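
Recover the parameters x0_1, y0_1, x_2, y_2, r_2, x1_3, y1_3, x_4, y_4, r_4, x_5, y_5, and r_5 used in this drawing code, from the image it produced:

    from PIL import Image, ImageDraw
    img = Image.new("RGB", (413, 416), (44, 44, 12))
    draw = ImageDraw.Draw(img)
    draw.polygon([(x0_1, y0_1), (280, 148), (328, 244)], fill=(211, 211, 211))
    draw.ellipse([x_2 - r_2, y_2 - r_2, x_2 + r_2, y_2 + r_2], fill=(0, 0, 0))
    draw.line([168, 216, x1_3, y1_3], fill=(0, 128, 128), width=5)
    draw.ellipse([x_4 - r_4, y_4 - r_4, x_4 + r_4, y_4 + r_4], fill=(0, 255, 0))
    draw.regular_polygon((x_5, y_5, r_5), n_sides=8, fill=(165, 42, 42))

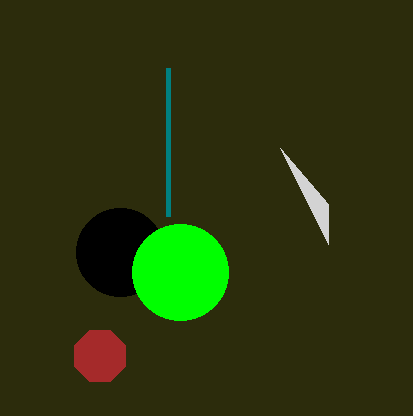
x0_1 = 328
y0_1 = 204
x_2 = 120
y_2 = 252
r_2 = 44
x1_3 = 168
y1_3 = 68
x_4 = 180
y_4 = 272
r_4 = 48
x_5 = 100
y_5 = 356
r_5 = 28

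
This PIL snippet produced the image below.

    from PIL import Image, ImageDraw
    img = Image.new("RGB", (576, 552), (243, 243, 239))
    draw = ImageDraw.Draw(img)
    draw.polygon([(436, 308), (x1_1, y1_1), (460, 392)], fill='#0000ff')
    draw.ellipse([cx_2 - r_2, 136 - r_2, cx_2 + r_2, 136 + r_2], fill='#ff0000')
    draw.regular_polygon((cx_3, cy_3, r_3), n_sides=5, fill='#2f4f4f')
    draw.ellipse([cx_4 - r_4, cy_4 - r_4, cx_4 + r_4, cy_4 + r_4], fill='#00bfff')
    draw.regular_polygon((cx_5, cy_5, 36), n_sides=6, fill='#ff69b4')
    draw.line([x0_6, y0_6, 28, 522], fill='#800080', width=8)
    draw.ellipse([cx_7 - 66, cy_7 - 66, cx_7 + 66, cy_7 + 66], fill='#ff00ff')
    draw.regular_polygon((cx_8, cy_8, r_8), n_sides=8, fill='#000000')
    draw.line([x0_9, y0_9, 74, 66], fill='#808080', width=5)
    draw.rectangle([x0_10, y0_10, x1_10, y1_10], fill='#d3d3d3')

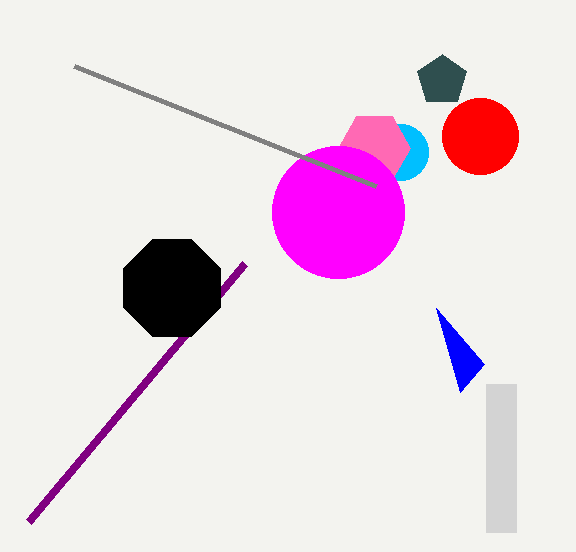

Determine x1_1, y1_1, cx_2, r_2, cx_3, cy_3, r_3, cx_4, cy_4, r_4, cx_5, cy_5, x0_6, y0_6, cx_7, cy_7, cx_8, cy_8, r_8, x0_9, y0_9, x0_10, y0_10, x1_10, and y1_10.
x1_1 = 484; y1_1 = 364; cx_2 = 480; r_2 = 38; cx_3 = 442; cy_3 = 80; r_3 = 26; cx_4 = 400; cy_4 = 152; r_4 = 28; cx_5 = 374; cy_5 = 148; x0_6 = 244; y0_6 = 264; cx_7 = 338; cy_7 = 212; cx_8 = 172; cy_8 = 288; r_8 = 52; x0_9 = 376; y0_9 = 186; x0_10 = 486; y0_10 = 384; x1_10 = 516; y1_10 = 532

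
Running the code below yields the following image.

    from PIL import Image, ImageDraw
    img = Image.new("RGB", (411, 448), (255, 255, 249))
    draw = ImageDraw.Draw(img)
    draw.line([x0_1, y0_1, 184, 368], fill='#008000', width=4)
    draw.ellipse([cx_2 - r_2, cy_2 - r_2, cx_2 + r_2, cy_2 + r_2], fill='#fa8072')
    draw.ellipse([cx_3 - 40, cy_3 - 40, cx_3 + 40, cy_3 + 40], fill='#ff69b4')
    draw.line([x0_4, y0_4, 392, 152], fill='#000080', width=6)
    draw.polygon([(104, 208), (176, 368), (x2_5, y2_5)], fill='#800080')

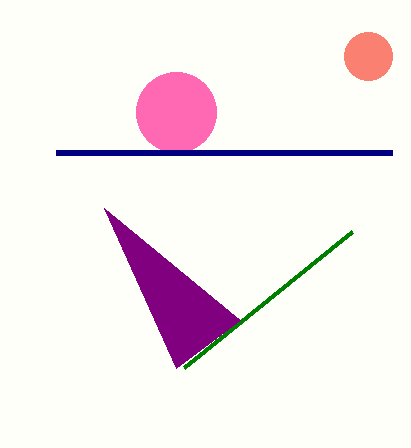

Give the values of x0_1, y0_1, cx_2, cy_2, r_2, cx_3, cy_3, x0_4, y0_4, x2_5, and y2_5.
x0_1 = 352, y0_1 = 232, cx_2 = 368, cy_2 = 56, r_2 = 24, cx_3 = 176, cy_3 = 112, x0_4 = 56, y0_4 = 152, x2_5 = 240, y2_5 = 320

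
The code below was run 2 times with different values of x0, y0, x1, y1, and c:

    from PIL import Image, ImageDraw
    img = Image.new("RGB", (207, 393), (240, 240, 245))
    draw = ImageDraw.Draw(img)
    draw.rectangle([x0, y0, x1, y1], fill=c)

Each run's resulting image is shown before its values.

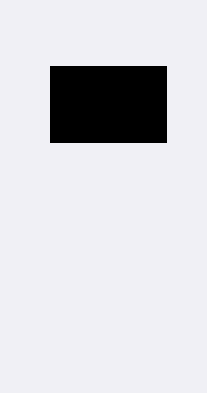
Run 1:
x0 = 50
y0 = 66
x1 = 166
y1 = 142
c = 'black'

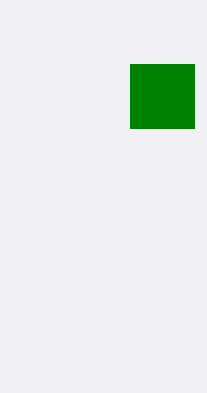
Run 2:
x0 = 130
y0 = 64
x1 = 194
y1 = 128
c = 'green'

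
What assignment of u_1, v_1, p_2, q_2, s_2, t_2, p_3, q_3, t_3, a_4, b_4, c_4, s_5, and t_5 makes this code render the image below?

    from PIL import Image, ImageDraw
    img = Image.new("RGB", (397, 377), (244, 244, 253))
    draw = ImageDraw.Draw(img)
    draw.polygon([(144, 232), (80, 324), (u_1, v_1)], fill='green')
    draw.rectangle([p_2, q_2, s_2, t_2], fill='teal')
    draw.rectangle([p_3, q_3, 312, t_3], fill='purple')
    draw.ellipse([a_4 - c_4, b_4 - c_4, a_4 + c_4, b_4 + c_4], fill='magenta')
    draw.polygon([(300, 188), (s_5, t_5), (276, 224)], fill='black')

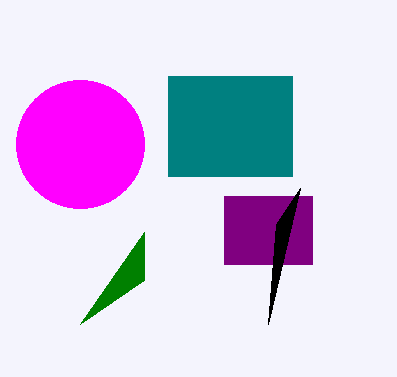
u_1 = 144; v_1 = 280; p_2 = 168; q_2 = 76; s_2 = 292; t_2 = 176; p_3 = 224; q_3 = 196; t_3 = 264; a_4 = 80; b_4 = 144; c_4 = 64; s_5 = 268; t_5 = 324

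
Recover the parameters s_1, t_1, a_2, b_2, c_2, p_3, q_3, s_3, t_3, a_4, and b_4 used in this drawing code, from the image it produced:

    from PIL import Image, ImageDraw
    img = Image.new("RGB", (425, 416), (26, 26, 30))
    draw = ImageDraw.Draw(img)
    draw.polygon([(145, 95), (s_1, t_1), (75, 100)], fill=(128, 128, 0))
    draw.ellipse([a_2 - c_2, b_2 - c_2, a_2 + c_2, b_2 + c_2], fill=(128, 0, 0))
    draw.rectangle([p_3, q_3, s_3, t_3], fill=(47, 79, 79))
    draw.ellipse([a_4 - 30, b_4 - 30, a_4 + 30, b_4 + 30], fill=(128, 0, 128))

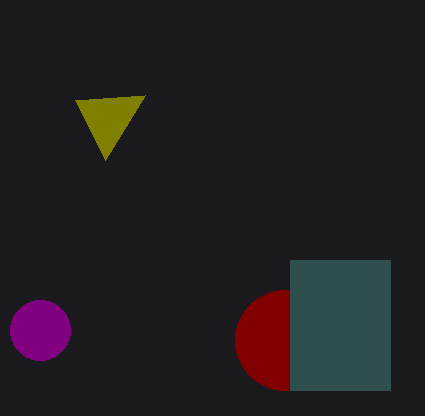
s_1 = 105; t_1 = 160; a_2 = 285; b_2 = 340; c_2 = 50; p_3 = 290; q_3 = 260; s_3 = 390; t_3 = 390; a_4 = 40; b_4 = 330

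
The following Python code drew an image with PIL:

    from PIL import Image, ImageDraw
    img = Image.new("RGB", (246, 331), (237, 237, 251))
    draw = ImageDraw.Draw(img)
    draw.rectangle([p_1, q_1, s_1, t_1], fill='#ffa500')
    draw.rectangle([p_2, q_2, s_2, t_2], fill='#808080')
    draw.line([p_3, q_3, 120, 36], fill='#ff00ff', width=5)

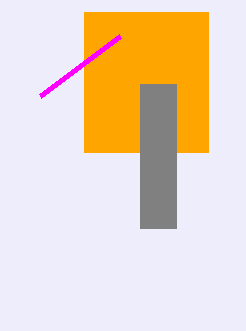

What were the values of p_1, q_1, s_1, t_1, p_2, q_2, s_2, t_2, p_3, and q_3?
p_1 = 84; q_1 = 12; s_1 = 208; t_1 = 152; p_2 = 140; q_2 = 84; s_2 = 176; t_2 = 228; p_3 = 40; q_3 = 96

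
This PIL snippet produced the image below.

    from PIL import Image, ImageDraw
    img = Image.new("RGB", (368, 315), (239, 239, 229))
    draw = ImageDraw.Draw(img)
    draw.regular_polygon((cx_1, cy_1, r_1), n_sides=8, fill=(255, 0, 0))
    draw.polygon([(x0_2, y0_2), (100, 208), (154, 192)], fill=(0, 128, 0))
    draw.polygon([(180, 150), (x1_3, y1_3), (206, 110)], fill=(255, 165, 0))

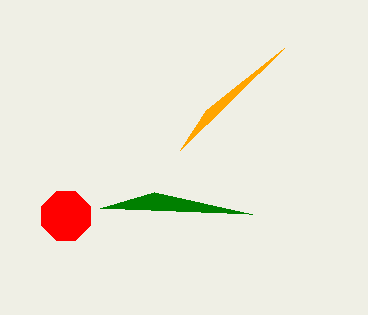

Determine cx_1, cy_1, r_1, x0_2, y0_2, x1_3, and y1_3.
cx_1 = 66
cy_1 = 216
r_1 = 26
x0_2 = 252
y0_2 = 214
x1_3 = 284
y1_3 = 48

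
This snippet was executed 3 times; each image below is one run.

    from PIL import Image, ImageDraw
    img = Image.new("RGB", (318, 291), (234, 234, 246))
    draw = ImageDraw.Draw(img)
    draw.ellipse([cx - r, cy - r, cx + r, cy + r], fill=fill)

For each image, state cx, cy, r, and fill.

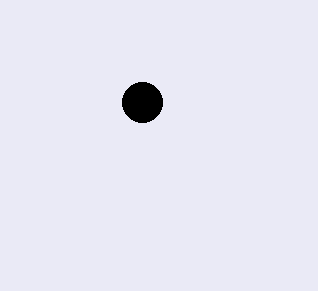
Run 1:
cx = 142
cy = 102
r = 20
fill = 'black'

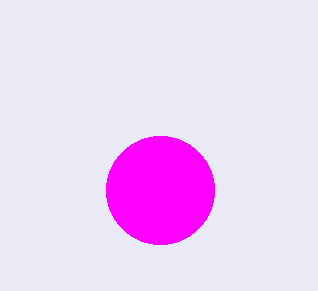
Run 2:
cx = 160, cy = 190, r = 54, fill = 'magenta'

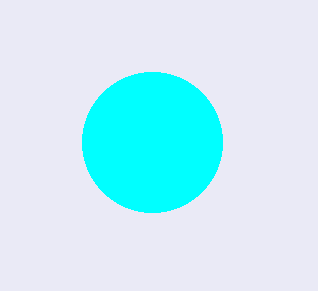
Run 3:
cx = 152
cy = 142
r = 70
fill = 'cyan'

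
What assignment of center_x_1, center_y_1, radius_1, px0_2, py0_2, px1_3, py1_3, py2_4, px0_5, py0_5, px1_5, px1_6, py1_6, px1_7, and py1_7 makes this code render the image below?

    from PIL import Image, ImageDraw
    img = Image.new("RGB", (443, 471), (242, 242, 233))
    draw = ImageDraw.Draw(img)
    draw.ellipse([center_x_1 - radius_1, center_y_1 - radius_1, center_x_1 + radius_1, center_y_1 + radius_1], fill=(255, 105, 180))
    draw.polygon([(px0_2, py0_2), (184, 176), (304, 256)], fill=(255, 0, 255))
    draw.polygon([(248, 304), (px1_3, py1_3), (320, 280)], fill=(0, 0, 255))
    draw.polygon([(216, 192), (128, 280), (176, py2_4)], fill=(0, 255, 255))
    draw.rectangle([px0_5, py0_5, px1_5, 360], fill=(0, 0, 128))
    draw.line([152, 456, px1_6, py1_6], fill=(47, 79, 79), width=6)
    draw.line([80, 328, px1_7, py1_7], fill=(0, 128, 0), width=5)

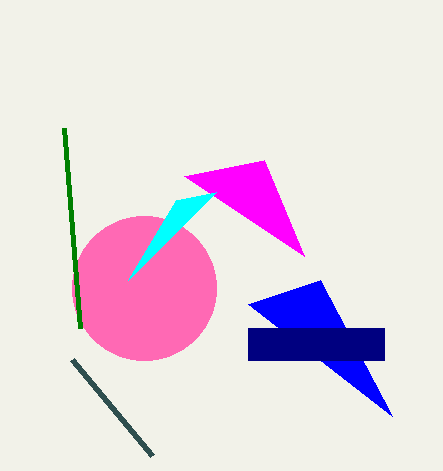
center_x_1 = 144, center_y_1 = 288, radius_1 = 72, px0_2 = 264, py0_2 = 160, px1_3 = 392, py1_3 = 416, py2_4 = 200, px0_5 = 248, py0_5 = 328, px1_5 = 384, px1_6 = 72, py1_6 = 360, px1_7 = 64, py1_7 = 128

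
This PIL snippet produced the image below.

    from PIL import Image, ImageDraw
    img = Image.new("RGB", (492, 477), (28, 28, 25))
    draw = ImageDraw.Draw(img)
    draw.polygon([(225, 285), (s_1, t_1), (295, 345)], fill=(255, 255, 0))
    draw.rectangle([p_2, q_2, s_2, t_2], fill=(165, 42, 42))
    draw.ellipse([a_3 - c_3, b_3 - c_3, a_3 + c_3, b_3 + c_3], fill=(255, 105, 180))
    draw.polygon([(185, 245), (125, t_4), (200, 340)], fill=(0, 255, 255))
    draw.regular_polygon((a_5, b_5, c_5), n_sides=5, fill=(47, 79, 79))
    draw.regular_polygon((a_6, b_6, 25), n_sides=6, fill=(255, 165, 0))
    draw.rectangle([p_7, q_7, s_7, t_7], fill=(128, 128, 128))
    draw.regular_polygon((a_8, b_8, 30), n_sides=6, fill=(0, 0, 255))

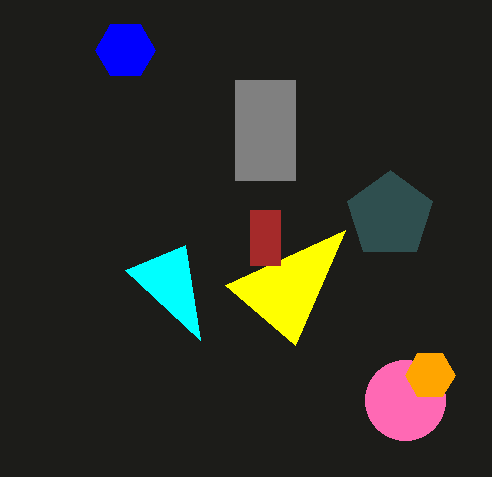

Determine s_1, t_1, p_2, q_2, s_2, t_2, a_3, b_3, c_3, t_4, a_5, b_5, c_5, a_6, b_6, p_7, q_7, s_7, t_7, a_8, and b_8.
s_1 = 345, t_1 = 230, p_2 = 250, q_2 = 210, s_2 = 280, t_2 = 265, a_3 = 405, b_3 = 400, c_3 = 40, t_4 = 270, a_5 = 390, b_5 = 215, c_5 = 45, a_6 = 430, b_6 = 375, p_7 = 235, q_7 = 80, s_7 = 295, t_7 = 180, a_8 = 125, b_8 = 50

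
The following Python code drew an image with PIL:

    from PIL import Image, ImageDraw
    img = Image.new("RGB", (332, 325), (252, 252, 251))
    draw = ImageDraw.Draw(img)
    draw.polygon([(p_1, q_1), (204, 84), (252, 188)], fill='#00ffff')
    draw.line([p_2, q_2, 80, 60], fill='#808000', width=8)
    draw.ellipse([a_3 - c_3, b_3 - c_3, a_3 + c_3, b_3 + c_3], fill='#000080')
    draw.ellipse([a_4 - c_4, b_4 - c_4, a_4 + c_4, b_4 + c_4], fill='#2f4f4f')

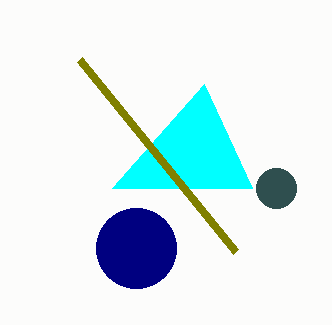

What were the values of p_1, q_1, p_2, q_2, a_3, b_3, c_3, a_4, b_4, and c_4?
p_1 = 112, q_1 = 188, p_2 = 236, q_2 = 252, a_3 = 136, b_3 = 248, c_3 = 40, a_4 = 276, b_4 = 188, c_4 = 20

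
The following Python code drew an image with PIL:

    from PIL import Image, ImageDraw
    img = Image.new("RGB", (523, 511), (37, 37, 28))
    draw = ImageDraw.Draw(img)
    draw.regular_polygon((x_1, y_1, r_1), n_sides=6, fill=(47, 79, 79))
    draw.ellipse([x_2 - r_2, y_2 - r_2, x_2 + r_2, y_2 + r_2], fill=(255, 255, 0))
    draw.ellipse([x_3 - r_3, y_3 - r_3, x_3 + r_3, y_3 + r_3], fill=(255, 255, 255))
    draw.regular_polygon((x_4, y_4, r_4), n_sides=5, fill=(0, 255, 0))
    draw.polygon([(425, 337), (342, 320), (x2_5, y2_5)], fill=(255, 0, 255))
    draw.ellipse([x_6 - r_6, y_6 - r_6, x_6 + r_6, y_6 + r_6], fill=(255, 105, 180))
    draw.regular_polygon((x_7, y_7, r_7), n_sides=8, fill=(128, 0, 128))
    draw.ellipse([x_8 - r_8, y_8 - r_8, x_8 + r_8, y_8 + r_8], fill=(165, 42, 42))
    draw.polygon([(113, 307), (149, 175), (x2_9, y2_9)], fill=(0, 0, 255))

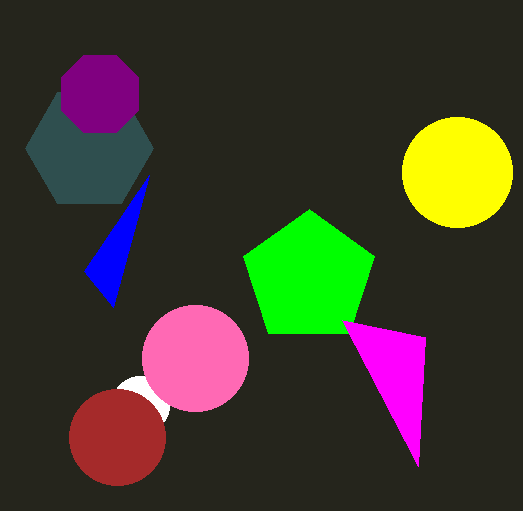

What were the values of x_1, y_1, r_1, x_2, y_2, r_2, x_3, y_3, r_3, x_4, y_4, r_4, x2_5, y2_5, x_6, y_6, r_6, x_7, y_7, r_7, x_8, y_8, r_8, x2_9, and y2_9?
x_1 = 89
y_1 = 148
r_1 = 64
x_2 = 457
y_2 = 172
r_2 = 55
x_3 = 140
y_3 = 405
r_3 = 29
x_4 = 309
y_4 = 278
r_4 = 69
x2_5 = 418
y2_5 = 466
x_6 = 195
y_6 = 358
r_6 = 53
x_7 = 100
y_7 = 94
r_7 = 42
x_8 = 117
y_8 = 437
r_8 = 48
x2_9 = 84
y2_9 = 271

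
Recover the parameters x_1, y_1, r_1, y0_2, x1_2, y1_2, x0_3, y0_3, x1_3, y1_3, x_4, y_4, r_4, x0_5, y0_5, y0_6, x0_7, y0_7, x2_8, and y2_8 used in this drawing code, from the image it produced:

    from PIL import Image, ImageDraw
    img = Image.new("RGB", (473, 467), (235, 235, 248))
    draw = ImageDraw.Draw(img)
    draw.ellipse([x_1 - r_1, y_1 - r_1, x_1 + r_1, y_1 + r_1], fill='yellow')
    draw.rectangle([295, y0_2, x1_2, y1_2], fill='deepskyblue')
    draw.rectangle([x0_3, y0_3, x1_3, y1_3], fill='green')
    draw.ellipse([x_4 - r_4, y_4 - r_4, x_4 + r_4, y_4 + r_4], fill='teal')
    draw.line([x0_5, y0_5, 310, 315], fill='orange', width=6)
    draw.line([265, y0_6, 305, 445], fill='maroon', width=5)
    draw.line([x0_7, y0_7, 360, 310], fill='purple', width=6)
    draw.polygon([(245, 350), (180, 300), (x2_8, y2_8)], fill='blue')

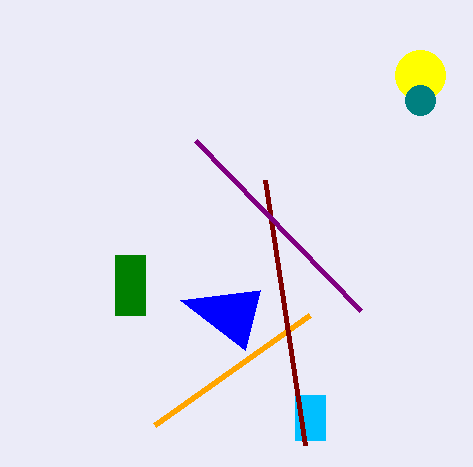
x_1 = 420; y_1 = 75; r_1 = 25; y0_2 = 395; x1_2 = 325; y1_2 = 440; x0_3 = 115; y0_3 = 255; x1_3 = 145; y1_3 = 315; x_4 = 420; y_4 = 100; r_4 = 15; x0_5 = 155; y0_5 = 425; y0_6 = 180; x0_7 = 195; y0_7 = 140; x2_8 = 260; y2_8 = 290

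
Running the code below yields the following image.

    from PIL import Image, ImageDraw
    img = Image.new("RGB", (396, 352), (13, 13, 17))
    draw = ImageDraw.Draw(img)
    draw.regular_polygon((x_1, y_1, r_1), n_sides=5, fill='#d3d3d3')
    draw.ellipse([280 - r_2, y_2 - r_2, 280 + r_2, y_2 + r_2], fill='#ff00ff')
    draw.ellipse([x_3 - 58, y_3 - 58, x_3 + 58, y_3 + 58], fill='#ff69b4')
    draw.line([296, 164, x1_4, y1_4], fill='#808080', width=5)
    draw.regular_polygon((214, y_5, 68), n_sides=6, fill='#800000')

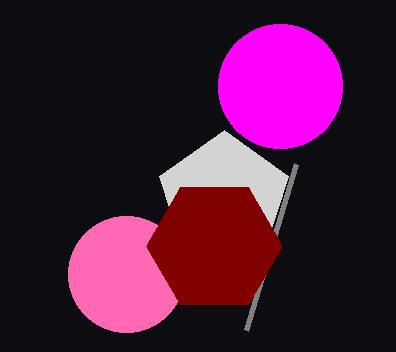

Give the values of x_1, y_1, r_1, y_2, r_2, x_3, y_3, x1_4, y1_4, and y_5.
x_1 = 224; y_1 = 198; r_1 = 68; y_2 = 86; r_2 = 62; x_3 = 126; y_3 = 274; x1_4 = 246; y1_4 = 330; y_5 = 246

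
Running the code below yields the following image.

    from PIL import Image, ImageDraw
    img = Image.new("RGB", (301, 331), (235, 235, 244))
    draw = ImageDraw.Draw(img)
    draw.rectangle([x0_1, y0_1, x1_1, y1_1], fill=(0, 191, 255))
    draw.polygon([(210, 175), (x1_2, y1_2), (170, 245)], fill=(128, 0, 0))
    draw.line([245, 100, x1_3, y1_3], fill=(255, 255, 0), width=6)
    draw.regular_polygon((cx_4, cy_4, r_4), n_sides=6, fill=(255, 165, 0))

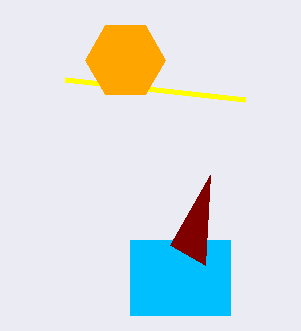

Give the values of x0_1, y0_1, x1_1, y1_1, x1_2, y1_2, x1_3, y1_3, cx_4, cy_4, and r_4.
x0_1 = 130; y0_1 = 240; x1_1 = 230; y1_1 = 315; x1_2 = 205; y1_2 = 265; x1_3 = 65; y1_3 = 80; cx_4 = 125; cy_4 = 60; r_4 = 40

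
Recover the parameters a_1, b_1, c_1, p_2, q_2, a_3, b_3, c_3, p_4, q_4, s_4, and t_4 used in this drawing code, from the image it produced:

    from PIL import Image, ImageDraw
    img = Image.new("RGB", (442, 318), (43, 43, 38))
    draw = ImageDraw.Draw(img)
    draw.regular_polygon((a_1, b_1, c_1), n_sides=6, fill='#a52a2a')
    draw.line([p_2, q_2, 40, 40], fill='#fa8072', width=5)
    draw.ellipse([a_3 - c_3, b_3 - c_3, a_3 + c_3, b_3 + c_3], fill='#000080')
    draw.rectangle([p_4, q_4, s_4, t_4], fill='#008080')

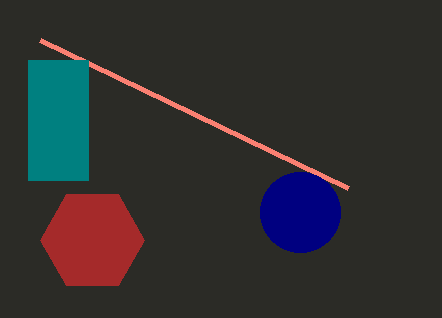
a_1 = 92
b_1 = 240
c_1 = 52
p_2 = 348
q_2 = 188
a_3 = 300
b_3 = 212
c_3 = 40
p_4 = 28
q_4 = 60
s_4 = 88
t_4 = 180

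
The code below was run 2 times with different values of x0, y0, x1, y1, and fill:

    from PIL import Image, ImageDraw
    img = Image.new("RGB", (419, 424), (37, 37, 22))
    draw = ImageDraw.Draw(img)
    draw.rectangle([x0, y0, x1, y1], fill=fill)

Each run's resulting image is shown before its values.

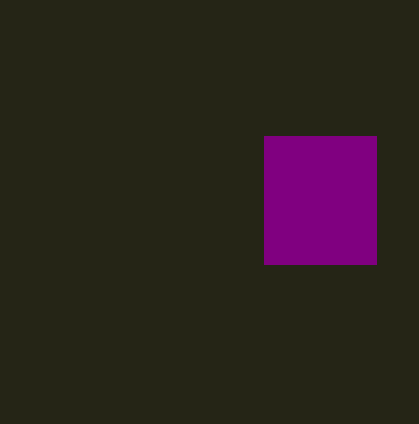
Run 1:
x0 = 264, y0 = 136, x1 = 376, y1 = 264, fill = 'purple'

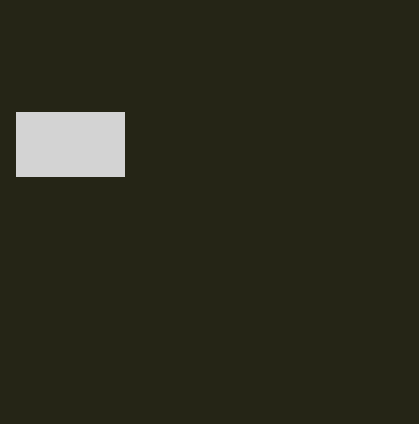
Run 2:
x0 = 16; y0 = 112; x1 = 124; y1 = 176; fill = 'lightgray'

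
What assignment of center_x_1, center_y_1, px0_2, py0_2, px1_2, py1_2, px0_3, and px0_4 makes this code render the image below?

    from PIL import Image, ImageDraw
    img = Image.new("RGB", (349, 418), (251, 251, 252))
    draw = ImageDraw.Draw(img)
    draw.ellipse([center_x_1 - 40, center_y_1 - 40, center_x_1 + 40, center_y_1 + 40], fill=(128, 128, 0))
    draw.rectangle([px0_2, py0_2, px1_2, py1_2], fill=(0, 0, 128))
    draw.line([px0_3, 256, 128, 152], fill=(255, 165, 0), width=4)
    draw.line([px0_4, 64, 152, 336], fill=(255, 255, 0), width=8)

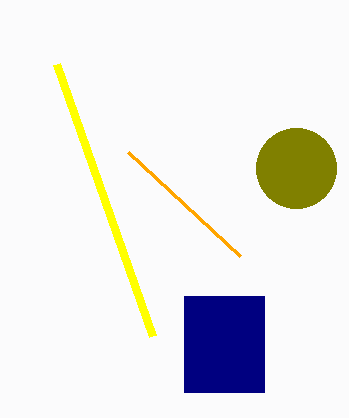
center_x_1 = 296, center_y_1 = 168, px0_2 = 184, py0_2 = 296, px1_2 = 264, py1_2 = 392, px0_3 = 240, px0_4 = 56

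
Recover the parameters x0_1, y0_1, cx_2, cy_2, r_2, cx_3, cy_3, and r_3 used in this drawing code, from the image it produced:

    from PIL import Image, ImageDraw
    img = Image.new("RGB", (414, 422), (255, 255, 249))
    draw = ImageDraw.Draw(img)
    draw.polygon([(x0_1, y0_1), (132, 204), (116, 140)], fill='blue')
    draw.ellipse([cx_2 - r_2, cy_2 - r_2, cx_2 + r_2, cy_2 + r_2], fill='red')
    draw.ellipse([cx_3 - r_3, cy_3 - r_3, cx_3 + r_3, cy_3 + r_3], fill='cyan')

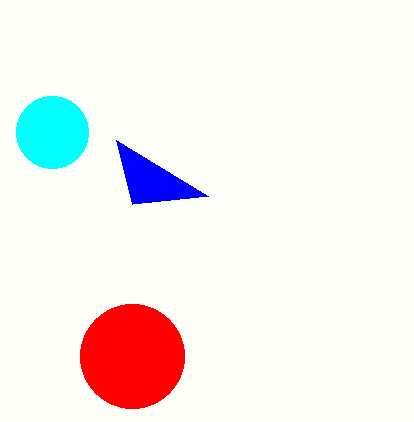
x0_1 = 208; y0_1 = 196; cx_2 = 132; cy_2 = 356; r_2 = 52; cx_3 = 52; cy_3 = 132; r_3 = 36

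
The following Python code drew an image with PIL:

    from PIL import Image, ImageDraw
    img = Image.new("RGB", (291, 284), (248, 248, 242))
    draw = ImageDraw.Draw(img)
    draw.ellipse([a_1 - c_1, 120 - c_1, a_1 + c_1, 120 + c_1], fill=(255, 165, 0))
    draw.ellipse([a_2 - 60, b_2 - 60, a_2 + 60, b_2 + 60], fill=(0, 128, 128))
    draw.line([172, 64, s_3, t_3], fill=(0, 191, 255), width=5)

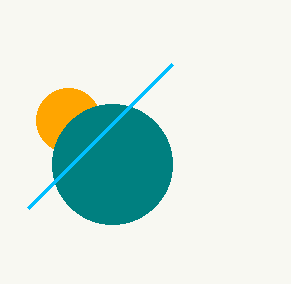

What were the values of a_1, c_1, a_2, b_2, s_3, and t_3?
a_1 = 68
c_1 = 32
a_2 = 112
b_2 = 164
s_3 = 28
t_3 = 208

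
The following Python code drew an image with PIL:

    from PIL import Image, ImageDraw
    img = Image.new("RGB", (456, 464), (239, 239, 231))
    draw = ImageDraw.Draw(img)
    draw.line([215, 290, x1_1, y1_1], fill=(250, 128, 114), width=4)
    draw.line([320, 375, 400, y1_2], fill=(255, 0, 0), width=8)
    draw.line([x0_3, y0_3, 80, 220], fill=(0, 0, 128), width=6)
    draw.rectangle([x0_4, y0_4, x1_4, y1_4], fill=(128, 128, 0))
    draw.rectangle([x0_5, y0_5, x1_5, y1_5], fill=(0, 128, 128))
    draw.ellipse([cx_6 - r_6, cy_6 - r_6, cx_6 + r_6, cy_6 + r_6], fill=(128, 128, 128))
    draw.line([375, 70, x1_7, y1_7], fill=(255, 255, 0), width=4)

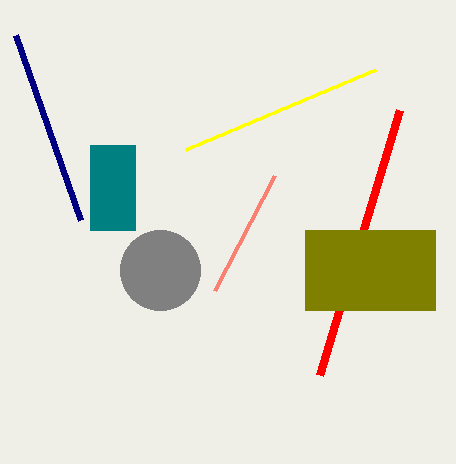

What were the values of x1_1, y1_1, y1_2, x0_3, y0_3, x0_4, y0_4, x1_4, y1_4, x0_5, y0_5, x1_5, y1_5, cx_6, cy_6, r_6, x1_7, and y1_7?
x1_1 = 275; y1_1 = 175; y1_2 = 110; x0_3 = 15; y0_3 = 35; x0_4 = 305; y0_4 = 230; x1_4 = 435; y1_4 = 310; x0_5 = 90; y0_5 = 145; x1_5 = 135; y1_5 = 230; cx_6 = 160; cy_6 = 270; r_6 = 40; x1_7 = 185; y1_7 = 150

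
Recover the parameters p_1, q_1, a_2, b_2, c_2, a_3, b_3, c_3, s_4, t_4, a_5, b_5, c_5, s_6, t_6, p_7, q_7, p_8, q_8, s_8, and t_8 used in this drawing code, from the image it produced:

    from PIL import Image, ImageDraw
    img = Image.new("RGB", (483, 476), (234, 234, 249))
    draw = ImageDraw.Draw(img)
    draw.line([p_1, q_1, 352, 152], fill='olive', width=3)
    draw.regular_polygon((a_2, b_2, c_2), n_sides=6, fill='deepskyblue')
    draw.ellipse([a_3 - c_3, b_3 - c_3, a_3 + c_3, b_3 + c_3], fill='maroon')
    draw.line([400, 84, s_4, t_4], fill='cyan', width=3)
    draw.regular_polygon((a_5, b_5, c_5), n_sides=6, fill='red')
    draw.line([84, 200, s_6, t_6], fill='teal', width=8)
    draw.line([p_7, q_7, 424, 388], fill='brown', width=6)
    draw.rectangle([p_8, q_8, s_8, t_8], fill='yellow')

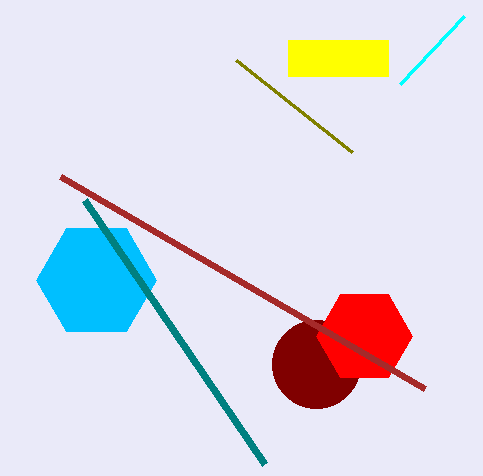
p_1 = 236
q_1 = 60
a_2 = 96
b_2 = 280
c_2 = 60
a_3 = 316
b_3 = 364
c_3 = 44
s_4 = 464
t_4 = 16
a_5 = 364
b_5 = 336
c_5 = 48
s_6 = 264
t_6 = 464
p_7 = 60
q_7 = 176
p_8 = 288
q_8 = 40
s_8 = 388
t_8 = 76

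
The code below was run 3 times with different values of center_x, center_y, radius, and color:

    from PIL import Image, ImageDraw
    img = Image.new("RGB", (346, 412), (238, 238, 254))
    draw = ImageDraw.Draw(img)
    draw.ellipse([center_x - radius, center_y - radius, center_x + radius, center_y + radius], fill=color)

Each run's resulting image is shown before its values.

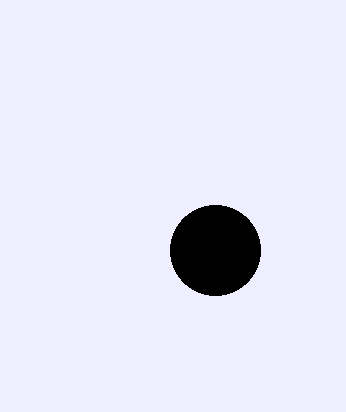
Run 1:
center_x = 215
center_y = 250
radius = 45
color = 'black'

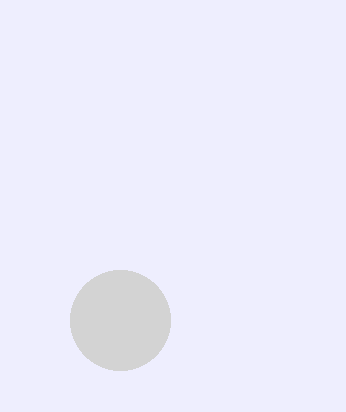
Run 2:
center_x = 120; center_y = 320; radius = 50; color = 'lightgray'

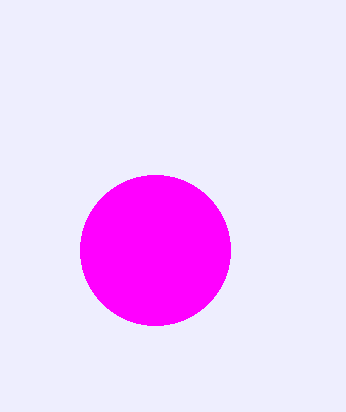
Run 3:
center_x = 155
center_y = 250
radius = 75
color = 'magenta'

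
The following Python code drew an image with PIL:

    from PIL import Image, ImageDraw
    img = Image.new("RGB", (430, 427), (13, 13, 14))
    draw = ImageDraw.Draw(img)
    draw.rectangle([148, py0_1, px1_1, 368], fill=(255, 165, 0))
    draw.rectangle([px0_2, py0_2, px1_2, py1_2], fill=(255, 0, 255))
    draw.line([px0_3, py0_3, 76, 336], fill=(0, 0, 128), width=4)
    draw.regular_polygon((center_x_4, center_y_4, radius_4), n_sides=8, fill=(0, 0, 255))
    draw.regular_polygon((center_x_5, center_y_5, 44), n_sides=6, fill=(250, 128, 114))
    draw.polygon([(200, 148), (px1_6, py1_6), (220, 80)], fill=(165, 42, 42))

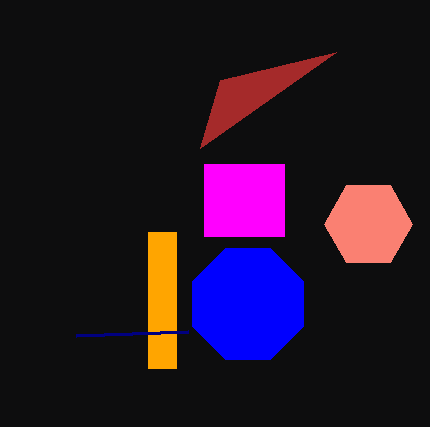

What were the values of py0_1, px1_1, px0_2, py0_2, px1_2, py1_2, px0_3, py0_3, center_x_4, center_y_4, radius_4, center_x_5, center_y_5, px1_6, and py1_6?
py0_1 = 232, px1_1 = 176, px0_2 = 204, py0_2 = 164, px1_2 = 284, py1_2 = 236, px0_3 = 188, py0_3 = 332, center_x_4 = 248, center_y_4 = 304, radius_4 = 60, center_x_5 = 368, center_y_5 = 224, px1_6 = 336, py1_6 = 52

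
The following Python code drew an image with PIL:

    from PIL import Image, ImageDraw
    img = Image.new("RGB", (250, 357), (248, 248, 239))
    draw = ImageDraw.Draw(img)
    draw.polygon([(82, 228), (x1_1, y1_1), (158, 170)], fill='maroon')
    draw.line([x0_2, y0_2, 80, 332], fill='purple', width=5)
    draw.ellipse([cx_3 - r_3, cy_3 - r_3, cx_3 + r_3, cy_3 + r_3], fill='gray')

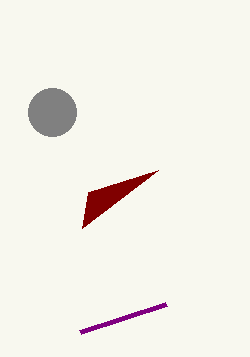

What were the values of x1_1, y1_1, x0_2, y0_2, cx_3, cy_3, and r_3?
x1_1 = 88, y1_1 = 192, x0_2 = 166, y0_2 = 304, cx_3 = 52, cy_3 = 112, r_3 = 24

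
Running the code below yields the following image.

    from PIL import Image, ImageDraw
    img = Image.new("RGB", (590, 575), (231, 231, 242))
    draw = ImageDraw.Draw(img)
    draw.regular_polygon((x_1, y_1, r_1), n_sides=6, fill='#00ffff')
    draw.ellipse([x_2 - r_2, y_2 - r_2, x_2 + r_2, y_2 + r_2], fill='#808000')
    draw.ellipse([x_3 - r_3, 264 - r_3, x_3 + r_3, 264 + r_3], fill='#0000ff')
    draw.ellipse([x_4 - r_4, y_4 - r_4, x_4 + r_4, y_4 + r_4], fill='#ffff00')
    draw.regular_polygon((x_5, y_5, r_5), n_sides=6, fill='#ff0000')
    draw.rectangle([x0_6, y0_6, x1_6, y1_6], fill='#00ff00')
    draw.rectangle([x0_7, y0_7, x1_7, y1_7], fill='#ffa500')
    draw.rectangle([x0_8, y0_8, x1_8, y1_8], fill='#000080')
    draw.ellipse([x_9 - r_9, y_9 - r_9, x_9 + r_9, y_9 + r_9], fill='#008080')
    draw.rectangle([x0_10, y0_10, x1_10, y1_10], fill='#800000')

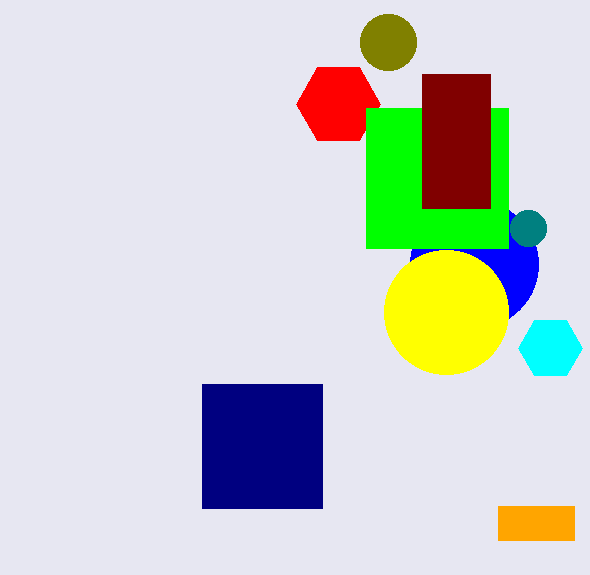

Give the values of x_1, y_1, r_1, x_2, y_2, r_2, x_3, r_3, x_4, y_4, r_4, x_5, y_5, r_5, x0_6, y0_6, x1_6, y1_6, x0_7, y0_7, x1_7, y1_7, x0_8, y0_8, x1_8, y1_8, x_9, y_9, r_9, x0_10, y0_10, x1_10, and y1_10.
x_1 = 550, y_1 = 348, r_1 = 32, x_2 = 388, y_2 = 42, r_2 = 28, x_3 = 474, r_3 = 64, x_4 = 446, y_4 = 312, r_4 = 62, x_5 = 338, y_5 = 104, r_5 = 42, x0_6 = 366, y0_6 = 108, x1_6 = 508, y1_6 = 248, x0_7 = 498, y0_7 = 506, x1_7 = 574, y1_7 = 540, x0_8 = 202, y0_8 = 384, x1_8 = 322, y1_8 = 508, x_9 = 528, y_9 = 228, r_9 = 18, x0_10 = 422, y0_10 = 74, x1_10 = 490, y1_10 = 208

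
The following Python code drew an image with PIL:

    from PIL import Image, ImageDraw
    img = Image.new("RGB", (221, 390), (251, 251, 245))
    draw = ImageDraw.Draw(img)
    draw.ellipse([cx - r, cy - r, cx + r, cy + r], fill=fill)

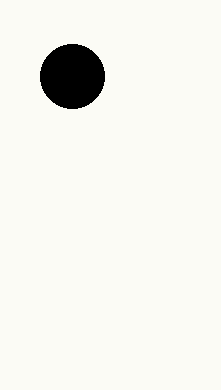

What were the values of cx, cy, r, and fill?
cx = 72
cy = 76
r = 32
fill = 'black'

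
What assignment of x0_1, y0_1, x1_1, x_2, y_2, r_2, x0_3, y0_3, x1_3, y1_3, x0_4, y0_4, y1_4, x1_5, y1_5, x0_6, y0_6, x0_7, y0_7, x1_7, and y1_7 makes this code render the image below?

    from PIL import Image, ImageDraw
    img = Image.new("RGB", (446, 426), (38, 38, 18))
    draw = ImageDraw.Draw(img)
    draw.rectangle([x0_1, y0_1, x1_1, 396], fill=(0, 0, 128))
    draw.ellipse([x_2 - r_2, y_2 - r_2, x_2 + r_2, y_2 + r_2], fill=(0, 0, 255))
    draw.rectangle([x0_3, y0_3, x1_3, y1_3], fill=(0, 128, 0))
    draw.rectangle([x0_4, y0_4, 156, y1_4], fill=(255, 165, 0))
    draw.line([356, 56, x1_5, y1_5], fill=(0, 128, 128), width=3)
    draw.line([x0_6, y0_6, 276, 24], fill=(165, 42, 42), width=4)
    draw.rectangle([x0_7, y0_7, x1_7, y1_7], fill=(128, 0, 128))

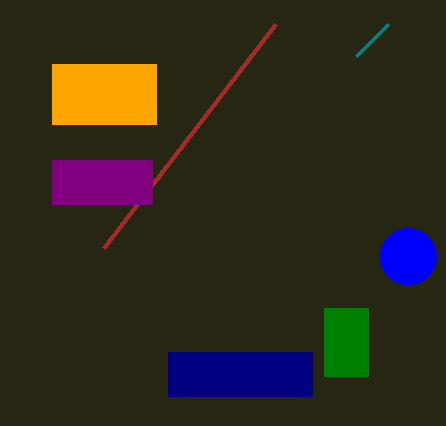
x0_1 = 168, y0_1 = 352, x1_1 = 312, x_2 = 408, y_2 = 256, r_2 = 28, x0_3 = 324, y0_3 = 308, x1_3 = 368, y1_3 = 376, x0_4 = 52, y0_4 = 64, y1_4 = 124, x1_5 = 388, y1_5 = 24, x0_6 = 104, y0_6 = 248, x0_7 = 52, y0_7 = 160, x1_7 = 152, y1_7 = 204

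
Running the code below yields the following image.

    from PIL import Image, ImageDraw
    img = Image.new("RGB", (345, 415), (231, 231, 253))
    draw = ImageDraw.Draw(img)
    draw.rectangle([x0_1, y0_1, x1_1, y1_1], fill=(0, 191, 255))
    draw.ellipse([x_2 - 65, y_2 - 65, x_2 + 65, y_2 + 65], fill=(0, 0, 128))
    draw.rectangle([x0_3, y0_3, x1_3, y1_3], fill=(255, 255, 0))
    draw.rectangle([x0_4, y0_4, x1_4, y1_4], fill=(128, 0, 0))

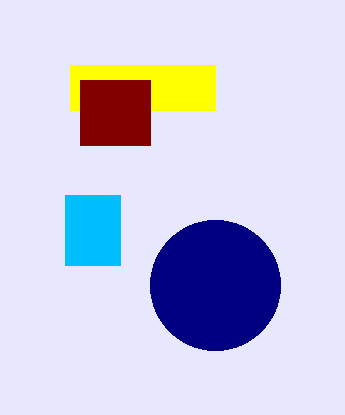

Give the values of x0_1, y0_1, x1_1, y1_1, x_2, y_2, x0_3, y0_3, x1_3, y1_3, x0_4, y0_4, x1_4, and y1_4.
x0_1 = 65
y0_1 = 195
x1_1 = 120
y1_1 = 265
x_2 = 215
y_2 = 285
x0_3 = 70
y0_3 = 65
x1_3 = 215
y1_3 = 110
x0_4 = 80
y0_4 = 80
x1_4 = 150
y1_4 = 145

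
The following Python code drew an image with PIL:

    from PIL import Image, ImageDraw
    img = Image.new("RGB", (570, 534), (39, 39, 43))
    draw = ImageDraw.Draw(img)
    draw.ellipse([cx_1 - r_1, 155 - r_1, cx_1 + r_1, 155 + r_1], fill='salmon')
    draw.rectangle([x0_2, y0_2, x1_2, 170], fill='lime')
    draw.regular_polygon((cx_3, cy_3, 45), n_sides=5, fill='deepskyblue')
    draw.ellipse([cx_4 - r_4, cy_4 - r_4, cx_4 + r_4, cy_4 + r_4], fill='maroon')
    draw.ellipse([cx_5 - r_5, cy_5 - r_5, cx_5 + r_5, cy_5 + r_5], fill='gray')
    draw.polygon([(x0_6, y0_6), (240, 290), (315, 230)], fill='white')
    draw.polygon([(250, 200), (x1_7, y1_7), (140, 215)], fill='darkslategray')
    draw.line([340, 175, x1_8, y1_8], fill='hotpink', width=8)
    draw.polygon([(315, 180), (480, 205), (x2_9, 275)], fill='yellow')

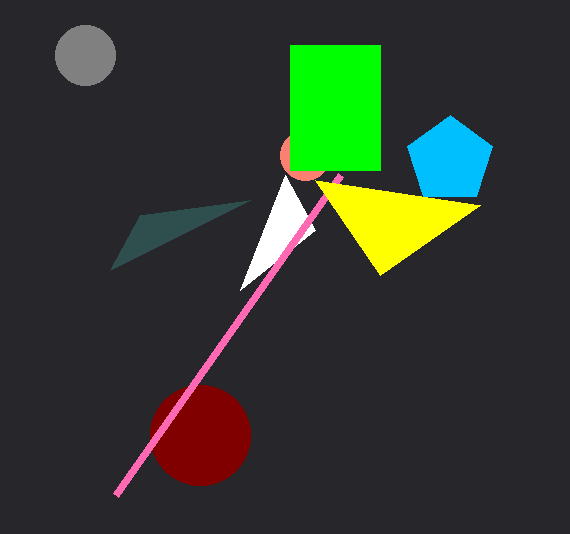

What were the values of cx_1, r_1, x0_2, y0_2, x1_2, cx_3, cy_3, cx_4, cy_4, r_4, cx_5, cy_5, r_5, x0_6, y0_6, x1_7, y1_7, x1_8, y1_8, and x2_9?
cx_1 = 305
r_1 = 25
x0_2 = 290
y0_2 = 45
x1_2 = 380
cx_3 = 450
cy_3 = 160
cx_4 = 200
cy_4 = 435
r_4 = 50
cx_5 = 85
cy_5 = 55
r_5 = 30
x0_6 = 285
y0_6 = 175
x1_7 = 110
y1_7 = 270
x1_8 = 115
y1_8 = 495
x2_9 = 380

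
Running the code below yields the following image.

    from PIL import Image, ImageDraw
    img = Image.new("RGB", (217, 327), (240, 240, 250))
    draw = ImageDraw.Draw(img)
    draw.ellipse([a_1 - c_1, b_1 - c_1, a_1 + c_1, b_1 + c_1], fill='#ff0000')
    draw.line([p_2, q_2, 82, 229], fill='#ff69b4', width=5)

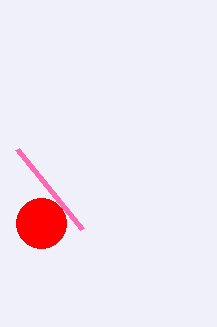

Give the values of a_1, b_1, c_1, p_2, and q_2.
a_1 = 41; b_1 = 223; c_1 = 25; p_2 = 17; q_2 = 149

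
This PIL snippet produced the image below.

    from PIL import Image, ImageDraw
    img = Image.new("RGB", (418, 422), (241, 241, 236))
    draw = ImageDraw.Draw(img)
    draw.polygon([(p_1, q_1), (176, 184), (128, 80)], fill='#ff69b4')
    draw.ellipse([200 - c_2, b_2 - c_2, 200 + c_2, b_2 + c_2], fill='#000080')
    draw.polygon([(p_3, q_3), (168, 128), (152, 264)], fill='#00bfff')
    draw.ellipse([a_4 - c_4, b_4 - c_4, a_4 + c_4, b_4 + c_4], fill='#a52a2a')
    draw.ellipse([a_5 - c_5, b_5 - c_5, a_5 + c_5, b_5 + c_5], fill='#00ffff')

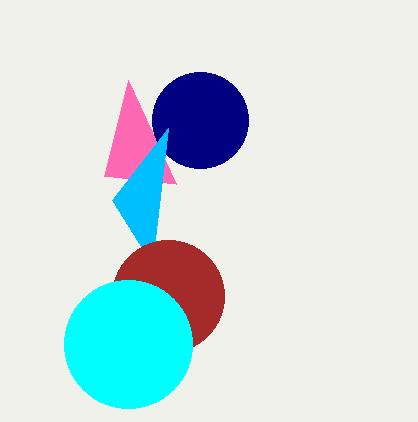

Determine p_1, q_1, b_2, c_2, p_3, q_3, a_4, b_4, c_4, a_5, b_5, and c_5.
p_1 = 104
q_1 = 176
b_2 = 120
c_2 = 48
p_3 = 112
q_3 = 200
a_4 = 168
b_4 = 296
c_4 = 56
a_5 = 128
b_5 = 344
c_5 = 64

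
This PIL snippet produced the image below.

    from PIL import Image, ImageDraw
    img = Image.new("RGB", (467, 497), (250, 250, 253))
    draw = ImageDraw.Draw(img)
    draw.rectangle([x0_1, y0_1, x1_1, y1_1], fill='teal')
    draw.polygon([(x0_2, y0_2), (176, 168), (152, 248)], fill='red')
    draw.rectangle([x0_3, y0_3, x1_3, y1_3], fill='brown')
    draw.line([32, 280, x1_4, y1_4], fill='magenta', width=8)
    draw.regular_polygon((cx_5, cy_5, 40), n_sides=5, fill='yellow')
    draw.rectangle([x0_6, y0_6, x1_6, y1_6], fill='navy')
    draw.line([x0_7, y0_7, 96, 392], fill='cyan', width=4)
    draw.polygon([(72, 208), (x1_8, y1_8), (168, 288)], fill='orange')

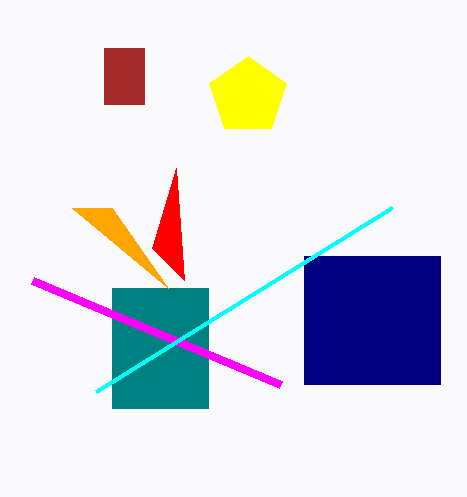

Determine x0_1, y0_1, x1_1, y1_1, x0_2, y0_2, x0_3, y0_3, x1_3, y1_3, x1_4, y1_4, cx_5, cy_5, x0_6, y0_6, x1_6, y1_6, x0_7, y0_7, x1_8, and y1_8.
x0_1 = 112, y0_1 = 288, x1_1 = 208, y1_1 = 408, x0_2 = 184, y0_2 = 280, x0_3 = 104, y0_3 = 48, x1_3 = 144, y1_3 = 104, x1_4 = 280, y1_4 = 384, cx_5 = 248, cy_5 = 96, x0_6 = 304, y0_6 = 256, x1_6 = 440, y1_6 = 384, x0_7 = 392, y0_7 = 208, x1_8 = 112, y1_8 = 208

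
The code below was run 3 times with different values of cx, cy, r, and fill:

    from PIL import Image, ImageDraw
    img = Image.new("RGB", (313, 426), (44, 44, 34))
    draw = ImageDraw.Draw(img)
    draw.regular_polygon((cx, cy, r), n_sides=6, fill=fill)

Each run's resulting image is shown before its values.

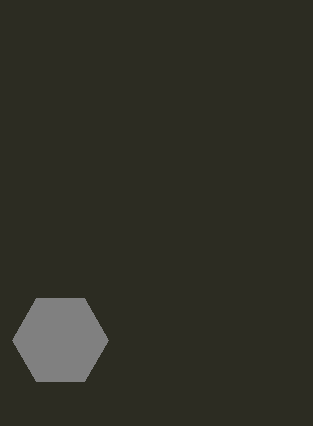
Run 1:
cx = 60; cy = 340; r = 48; fill = 'gray'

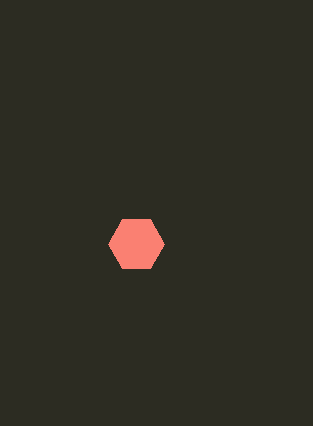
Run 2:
cx = 136
cy = 244
r = 28
fill = 'salmon'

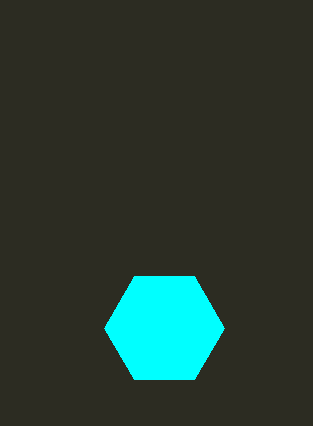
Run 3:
cx = 164, cy = 328, r = 60, fill = 'cyan'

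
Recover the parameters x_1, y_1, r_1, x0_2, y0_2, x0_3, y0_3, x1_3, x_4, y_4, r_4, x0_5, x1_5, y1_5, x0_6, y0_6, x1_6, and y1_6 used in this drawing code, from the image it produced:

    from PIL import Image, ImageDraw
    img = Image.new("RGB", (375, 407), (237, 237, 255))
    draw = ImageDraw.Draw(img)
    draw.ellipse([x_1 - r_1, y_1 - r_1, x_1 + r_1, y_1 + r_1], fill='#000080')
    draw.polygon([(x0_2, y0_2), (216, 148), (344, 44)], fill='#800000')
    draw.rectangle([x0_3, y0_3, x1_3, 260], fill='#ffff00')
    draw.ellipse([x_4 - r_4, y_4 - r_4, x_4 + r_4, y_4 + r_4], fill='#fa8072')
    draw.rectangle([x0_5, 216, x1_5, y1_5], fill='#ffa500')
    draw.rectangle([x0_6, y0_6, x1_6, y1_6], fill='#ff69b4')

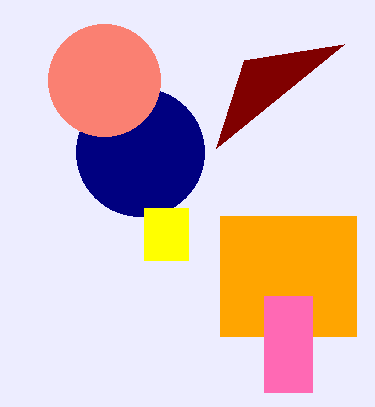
x_1 = 140, y_1 = 152, r_1 = 64, x0_2 = 244, y0_2 = 60, x0_3 = 144, y0_3 = 208, x1_3 = 188, x_4 = 104, y_4 = 80, r_4 = 56, x0_5 = 220, x1_5 = 356, y1_5 = 336, x0_6 = 264, y0_6 = 296, x1_6 = 312, y1_6 = 392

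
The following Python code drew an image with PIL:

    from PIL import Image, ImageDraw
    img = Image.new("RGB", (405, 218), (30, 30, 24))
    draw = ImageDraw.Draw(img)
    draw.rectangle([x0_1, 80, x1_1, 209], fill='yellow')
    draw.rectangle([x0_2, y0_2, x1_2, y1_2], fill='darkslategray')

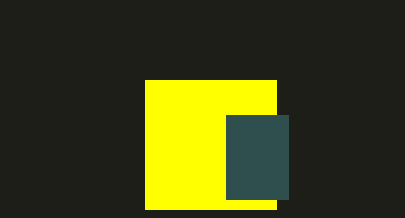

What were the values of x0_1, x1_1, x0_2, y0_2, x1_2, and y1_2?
x0_1 = 145, x1_1 = 276, x0_2 = 226, y0_2 = 115, x1_2 = 288, y1_2 = 199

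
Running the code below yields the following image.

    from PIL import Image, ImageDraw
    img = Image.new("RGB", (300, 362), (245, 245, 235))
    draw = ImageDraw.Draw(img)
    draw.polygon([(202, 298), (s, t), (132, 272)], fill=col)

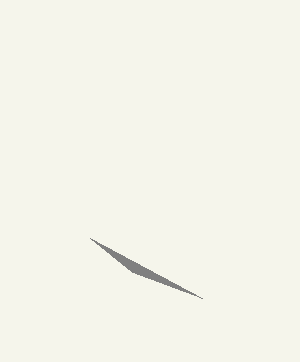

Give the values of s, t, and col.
s = 90, t = 238, col = 'gray'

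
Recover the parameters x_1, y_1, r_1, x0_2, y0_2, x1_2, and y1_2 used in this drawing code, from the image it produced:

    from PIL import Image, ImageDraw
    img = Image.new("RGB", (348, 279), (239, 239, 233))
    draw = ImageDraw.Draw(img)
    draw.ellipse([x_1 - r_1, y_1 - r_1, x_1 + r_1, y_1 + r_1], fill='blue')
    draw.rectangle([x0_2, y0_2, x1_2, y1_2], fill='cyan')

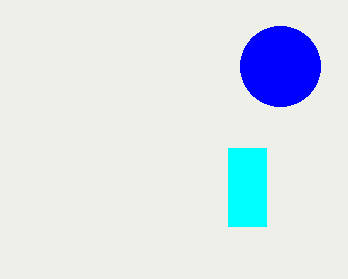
x_1 = 280
y_1 = 66
r_1 = 40
x0_2 = 228
y0_2 = 148
x1_2 = 266
y1_2 = 226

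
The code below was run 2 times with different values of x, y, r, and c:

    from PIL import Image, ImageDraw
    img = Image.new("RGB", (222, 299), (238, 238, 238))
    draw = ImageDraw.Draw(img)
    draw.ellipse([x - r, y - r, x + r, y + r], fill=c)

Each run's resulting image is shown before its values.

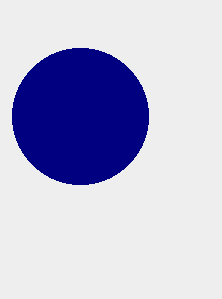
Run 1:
x = 80, y = 116, r = 68, c = 'navy'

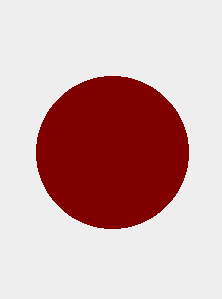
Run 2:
x = 112; y = 152; r = 76; c = 'maroon'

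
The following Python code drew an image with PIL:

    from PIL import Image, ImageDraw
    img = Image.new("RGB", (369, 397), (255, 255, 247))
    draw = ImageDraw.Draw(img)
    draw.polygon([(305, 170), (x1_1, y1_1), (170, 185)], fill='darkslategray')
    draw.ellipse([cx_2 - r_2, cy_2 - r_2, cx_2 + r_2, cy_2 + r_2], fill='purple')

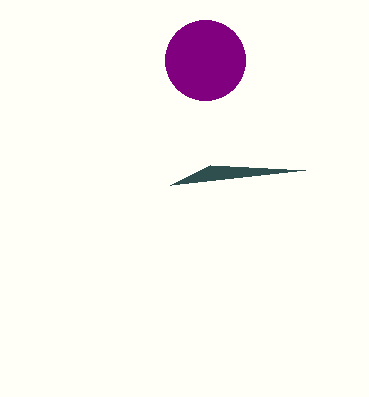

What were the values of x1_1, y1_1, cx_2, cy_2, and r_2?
x1_1 = 210, y1_1 = 165, cx_2 = 205, cy_2 = 60, r_2 = 40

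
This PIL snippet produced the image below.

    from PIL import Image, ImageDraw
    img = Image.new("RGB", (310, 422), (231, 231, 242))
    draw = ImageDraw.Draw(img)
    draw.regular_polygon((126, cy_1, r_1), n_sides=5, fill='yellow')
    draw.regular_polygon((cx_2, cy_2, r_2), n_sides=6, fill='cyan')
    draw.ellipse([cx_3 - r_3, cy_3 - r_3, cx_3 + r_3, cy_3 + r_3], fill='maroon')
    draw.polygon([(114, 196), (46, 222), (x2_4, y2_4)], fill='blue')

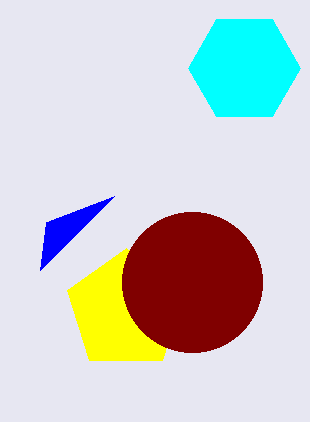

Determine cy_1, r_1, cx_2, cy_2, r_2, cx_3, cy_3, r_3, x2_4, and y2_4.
cy_1 = 310
r_1 = 62
cx_2 = 244
cy_2 = 68
r_2 = 56
cx_3 = 192
cy_3 = 282
r_3 = 70
x2_4 = 40
y2_4 = 270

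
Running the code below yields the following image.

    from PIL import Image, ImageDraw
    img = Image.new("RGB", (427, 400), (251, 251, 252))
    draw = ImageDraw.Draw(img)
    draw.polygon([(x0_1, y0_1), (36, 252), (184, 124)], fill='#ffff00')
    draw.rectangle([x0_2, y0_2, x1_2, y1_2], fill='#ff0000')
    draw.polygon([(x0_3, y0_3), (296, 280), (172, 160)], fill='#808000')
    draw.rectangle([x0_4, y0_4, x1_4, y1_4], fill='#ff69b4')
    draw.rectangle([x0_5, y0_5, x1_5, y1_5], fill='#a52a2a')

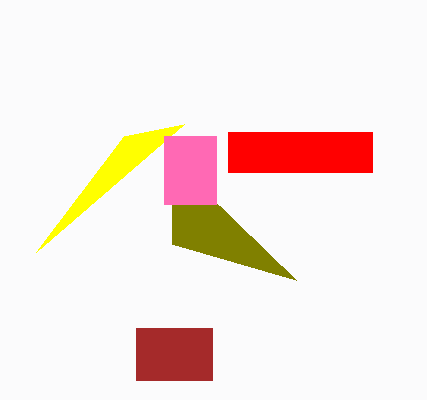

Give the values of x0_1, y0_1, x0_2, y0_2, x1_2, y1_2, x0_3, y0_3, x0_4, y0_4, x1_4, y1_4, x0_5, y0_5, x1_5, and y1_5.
x0_1 = 124; y0_1 = 136; x0_2 = 228; y0_2 = 132; x1_2 = 372; y1_2 = 172; x0_3 = 172; y0_3 = 244; x0_4 = 164; y0_4 = 136; x1_4 = 216; y1_4 = 204; x0_5 = 136; y0_5 = 328; x1_5 = 212; y1_5 = 380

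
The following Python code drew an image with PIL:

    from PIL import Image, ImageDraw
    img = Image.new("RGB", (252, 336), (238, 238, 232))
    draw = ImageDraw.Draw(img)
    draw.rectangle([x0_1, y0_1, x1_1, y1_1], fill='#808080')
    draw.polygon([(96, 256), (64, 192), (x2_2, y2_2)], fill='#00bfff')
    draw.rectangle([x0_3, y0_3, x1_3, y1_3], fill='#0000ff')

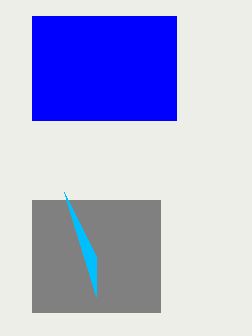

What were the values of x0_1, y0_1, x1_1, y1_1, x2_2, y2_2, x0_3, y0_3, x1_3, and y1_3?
x0_1 = 32
y0_1 = 200
x1_1 = 160
y1_1 = 312
x2_2 = 96
y2_2 = 296
x0_3 = 32
y0_3 = 16
x1_3 = 176
y1_3 = 120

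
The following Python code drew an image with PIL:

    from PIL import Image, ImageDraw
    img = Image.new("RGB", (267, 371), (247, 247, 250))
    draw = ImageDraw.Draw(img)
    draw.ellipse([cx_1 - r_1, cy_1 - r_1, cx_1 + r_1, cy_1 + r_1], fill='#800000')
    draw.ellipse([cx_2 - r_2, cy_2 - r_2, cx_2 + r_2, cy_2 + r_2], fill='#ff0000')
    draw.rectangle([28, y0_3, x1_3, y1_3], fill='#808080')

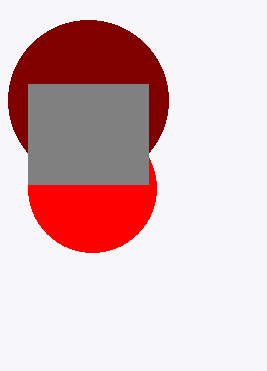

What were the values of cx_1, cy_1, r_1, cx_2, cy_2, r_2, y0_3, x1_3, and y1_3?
cx_1 = 88
cy_1 = 100
r_1 = 80
cx_2 = 92
cy_2 = 188
r_2 = 64
y0_3 = 84
x1_3 = 148
y1_3 = 184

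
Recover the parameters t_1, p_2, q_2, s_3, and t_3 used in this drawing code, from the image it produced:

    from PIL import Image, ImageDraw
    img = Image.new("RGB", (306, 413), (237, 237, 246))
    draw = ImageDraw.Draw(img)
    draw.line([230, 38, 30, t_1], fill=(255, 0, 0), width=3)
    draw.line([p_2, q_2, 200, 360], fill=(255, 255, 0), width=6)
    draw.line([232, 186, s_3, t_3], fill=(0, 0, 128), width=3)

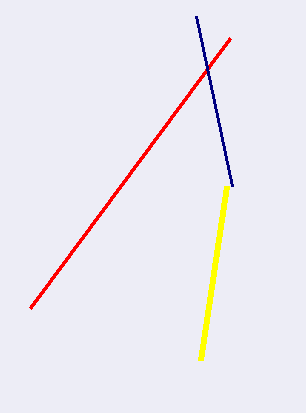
t_1 = 308; p_2 = 226; q_2 = 186; s_3 = 196; t_3 = 16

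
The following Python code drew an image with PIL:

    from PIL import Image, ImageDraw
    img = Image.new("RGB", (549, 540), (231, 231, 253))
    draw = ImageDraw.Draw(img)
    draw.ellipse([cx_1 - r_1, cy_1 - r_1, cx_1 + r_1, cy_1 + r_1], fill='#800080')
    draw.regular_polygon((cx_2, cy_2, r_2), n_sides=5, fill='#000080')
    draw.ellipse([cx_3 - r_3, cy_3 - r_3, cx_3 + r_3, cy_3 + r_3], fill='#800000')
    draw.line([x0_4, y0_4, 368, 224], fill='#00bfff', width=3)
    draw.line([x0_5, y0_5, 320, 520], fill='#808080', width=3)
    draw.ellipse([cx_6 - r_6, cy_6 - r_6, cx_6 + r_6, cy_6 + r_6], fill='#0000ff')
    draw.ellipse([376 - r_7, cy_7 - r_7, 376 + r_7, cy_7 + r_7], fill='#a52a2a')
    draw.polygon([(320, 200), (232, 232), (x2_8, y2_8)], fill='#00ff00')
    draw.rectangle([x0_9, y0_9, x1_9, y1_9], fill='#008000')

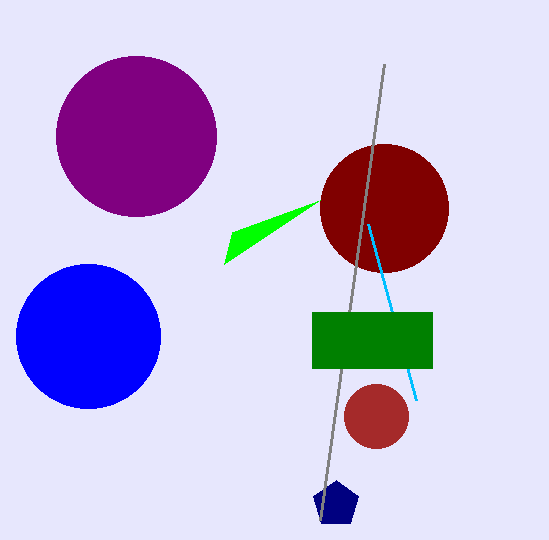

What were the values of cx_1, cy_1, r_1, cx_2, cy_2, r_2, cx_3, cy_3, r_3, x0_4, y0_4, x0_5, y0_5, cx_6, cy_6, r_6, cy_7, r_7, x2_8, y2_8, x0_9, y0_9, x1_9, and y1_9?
cx_1 = 136; cy_1 = 136; r_1 = 80; cx_2 = 336; cy_2 = 504; r_2 = 24; cx_3 = 384; cy_3 = 208; r_3 = 64; x0_4 = 416; y0_4 = 400; x0_5 = 384; y0_5 = 64; cx_6 = 88; cy_6 = 336; r_6 = 72; cy_7 = 416; r_7 = 32; x2_8 = 224; y2_8 = 264; x0_9 = 312; y0_9 = 312; x1_9 = 432; y1_9 = 368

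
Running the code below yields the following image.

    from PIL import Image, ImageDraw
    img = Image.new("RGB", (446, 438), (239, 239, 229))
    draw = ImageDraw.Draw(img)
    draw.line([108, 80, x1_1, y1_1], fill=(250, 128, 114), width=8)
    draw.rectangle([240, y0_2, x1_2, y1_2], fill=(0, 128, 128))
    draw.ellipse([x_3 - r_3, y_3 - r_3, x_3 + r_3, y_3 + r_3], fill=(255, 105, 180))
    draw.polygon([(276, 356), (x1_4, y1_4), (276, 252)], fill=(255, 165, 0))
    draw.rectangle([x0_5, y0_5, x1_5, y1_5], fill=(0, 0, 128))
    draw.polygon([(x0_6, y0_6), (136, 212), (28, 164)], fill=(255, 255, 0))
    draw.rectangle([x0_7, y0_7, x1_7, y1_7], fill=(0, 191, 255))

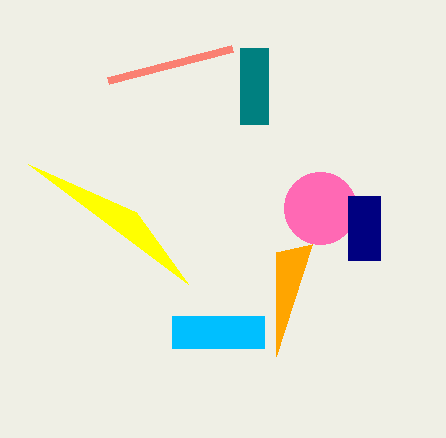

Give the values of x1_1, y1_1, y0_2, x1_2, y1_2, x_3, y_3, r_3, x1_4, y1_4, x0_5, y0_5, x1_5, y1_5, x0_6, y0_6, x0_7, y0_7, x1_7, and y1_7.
x1_1 = 232
y1_1 = 48
y0_2 = 48
x1_2 = 268
y1_2 = 124
x_3 = 320
y_3 = 208
r_3 = 36
x1_4 = 312
y1_4 = 244
x0_5 = 348
y0_5 = 196
x1_5 = 380
y1_5 = 260
x0_6 = 188
y0_6 = 284
x0_7 = 172
y0_7 = 316
x1_7 = 264
y1_7 = 348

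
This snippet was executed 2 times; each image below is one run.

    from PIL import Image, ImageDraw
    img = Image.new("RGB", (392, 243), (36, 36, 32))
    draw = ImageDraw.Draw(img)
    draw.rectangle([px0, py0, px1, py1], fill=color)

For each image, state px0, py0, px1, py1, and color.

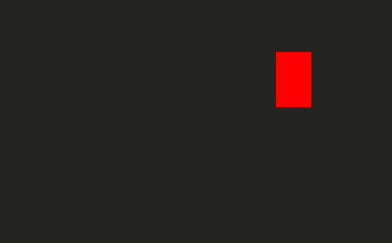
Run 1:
px0 = 276; py0 = 52; px1 = 310; py1 = 106; color = 'red'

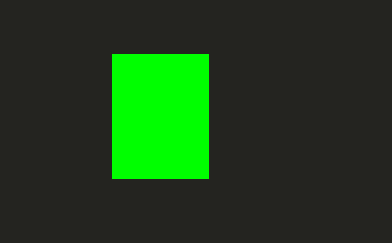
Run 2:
px0 = 112, py0 = 54, px1 = 208, py1 = 178, color = 'lime'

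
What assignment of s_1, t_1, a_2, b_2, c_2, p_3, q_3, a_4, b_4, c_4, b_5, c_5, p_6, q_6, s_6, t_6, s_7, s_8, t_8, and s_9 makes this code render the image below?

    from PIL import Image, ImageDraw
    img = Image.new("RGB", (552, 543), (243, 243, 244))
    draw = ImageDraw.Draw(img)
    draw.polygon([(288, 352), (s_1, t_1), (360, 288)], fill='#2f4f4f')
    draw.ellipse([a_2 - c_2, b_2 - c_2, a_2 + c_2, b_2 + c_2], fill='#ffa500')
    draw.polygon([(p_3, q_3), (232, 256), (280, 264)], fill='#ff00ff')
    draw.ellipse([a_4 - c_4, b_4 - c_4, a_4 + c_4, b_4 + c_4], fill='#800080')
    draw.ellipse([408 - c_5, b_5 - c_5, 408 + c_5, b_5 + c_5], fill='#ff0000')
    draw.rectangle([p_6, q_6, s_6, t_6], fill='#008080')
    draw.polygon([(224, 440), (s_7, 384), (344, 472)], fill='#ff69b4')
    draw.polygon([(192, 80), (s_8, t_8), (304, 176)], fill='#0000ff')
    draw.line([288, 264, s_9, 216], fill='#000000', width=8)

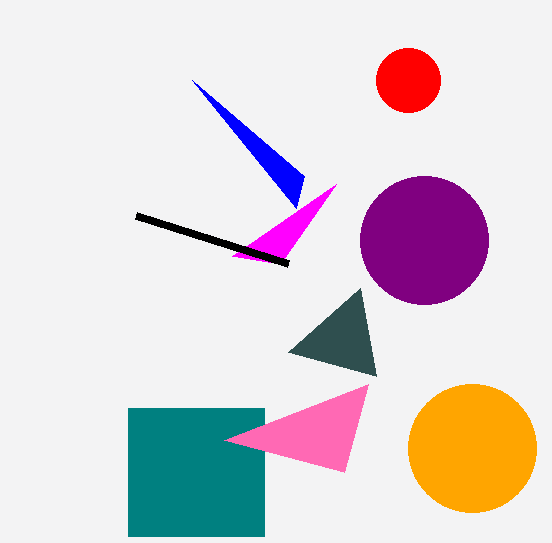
s_1 = 376
t_1 = 376
a_2 = 472
b_2 = 448
c_2 = 64
p_3 = 336
q_3 = 184
a_4 = 424
b_4 = 240
c_4 = 64
b_5 = 80
c_5 = 32
p_6 = 128
q_6 = 408
s_6 = 264
t_6 = 536
s_7 = 368
s_8 = 296
t_8 = 208
s_9 = 136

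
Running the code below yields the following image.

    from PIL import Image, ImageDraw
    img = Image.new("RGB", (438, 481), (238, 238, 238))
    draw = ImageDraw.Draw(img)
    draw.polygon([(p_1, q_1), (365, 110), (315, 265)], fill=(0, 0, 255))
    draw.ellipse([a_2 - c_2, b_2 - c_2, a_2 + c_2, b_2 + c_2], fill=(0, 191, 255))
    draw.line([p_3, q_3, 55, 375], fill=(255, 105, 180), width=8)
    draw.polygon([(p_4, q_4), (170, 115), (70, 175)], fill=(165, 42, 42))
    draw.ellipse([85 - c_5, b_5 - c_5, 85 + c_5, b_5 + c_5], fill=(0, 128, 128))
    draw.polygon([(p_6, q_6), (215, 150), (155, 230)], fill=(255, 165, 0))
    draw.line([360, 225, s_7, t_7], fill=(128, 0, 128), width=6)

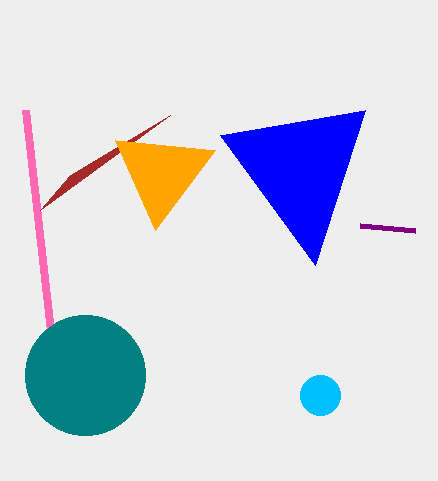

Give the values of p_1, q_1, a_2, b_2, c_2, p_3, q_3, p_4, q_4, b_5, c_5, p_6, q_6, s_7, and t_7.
p_1 = 220
q_1 = 135
a_2 = 320
b_2 = 395
c_2 = 20
p_3 = 25
q_3 = 110
p_4 = 40
q_4 = 210
b_5 = 375
c_5 = 60
p_6 = 115
q_6 = 140
s_7 = 415
t_7 = 230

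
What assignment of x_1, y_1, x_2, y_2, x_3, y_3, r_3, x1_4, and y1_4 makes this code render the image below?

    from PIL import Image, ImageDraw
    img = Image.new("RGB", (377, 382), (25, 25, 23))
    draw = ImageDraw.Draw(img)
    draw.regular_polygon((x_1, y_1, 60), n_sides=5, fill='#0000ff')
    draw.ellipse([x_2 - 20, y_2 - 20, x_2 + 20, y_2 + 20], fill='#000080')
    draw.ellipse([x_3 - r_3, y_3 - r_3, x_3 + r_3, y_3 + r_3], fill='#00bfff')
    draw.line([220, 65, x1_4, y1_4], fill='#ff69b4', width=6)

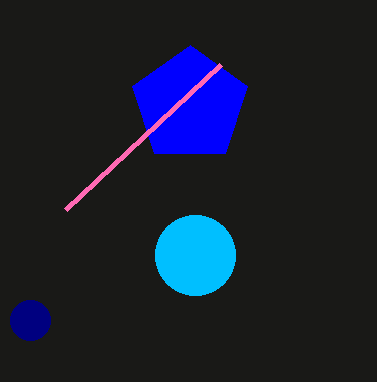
x_1 = 190, y_1 = 105, x_2 = 30, y_2 = 320, x_3 = 195, y_3 = 255, r_3 = 40, x1_4 = 65, y1_4 = 210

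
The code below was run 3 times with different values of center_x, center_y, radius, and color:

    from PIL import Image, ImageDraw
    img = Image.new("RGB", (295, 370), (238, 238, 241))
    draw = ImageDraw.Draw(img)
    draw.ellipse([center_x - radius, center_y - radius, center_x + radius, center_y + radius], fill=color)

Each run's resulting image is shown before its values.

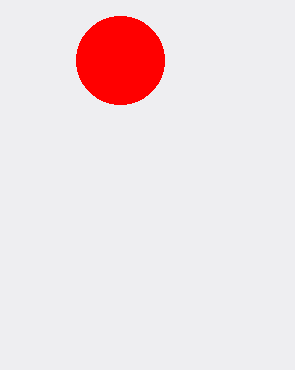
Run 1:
center_x = 120, center_y = 60, radius = 44, color = 'red'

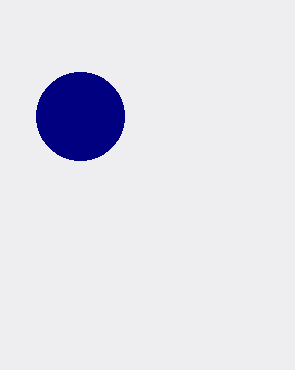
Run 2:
center_x = 80, center_y = 116, radius = 44, color = 'navy'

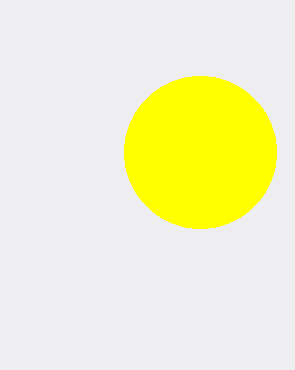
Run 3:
center_x = 200
center_y = 152
radius = 76
color = 'yellow'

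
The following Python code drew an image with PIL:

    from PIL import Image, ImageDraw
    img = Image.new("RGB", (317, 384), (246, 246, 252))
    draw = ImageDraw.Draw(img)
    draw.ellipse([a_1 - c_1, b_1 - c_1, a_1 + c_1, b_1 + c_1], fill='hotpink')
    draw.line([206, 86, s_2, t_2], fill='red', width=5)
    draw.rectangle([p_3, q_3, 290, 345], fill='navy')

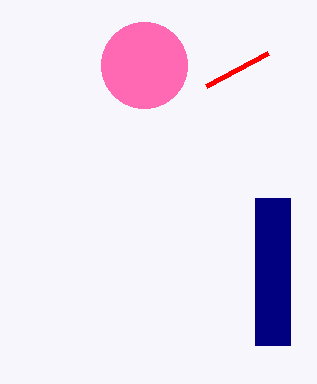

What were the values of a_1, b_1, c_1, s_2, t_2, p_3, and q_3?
a_1 = 144
b_1 = 65
c_1 = 43
s_2 = 268
t_2 = 53
p_3 = 255
q_3 = 198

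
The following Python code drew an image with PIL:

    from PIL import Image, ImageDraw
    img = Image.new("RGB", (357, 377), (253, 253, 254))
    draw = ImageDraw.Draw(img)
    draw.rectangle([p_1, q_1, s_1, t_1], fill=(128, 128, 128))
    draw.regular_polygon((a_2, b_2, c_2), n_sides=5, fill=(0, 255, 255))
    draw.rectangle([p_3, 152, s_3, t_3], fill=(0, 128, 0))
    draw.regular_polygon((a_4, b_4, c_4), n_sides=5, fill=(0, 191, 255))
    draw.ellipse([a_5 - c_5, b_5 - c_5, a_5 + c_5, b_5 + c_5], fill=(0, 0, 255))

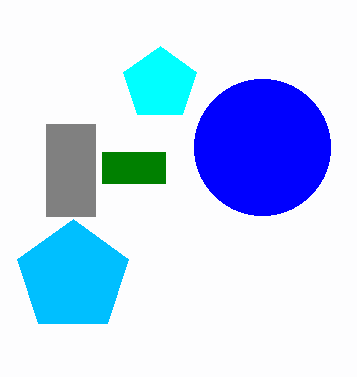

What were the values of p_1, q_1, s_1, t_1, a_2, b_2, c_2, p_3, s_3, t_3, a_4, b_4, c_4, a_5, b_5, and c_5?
p_1 = 46; q_1 = 124; s_1 = 95; t_1 = 216; a_2 = 160; b_2 = 84; c_2 = 38; p_3 = 102; s_3 = 165; t_3 = 183; a_4 = 73; b_4 = 277; c_4 = 58; a_5 = 262; b_5 = 147; c_5 = 68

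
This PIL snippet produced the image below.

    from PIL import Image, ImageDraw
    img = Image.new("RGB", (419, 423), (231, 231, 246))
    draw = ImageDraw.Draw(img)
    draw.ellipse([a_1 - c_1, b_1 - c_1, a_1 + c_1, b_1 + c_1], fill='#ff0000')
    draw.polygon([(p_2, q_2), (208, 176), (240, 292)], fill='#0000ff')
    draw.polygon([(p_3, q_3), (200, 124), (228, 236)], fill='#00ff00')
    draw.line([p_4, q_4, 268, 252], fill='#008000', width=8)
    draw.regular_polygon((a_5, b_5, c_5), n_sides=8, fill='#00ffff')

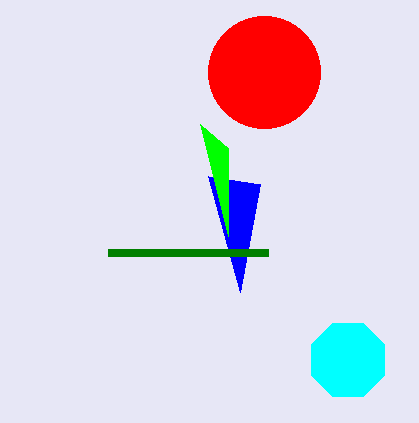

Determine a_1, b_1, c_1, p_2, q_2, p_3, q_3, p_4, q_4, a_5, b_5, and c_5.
a_1 = 264; b_1 = 72; c_1 = 56; p_2 = 260; q_2 = 184; p_3 = 228; q_3 = 148; p_4 = 108; q_4 = 252; a_5 = 348; b_5 = 360; c_5 = 40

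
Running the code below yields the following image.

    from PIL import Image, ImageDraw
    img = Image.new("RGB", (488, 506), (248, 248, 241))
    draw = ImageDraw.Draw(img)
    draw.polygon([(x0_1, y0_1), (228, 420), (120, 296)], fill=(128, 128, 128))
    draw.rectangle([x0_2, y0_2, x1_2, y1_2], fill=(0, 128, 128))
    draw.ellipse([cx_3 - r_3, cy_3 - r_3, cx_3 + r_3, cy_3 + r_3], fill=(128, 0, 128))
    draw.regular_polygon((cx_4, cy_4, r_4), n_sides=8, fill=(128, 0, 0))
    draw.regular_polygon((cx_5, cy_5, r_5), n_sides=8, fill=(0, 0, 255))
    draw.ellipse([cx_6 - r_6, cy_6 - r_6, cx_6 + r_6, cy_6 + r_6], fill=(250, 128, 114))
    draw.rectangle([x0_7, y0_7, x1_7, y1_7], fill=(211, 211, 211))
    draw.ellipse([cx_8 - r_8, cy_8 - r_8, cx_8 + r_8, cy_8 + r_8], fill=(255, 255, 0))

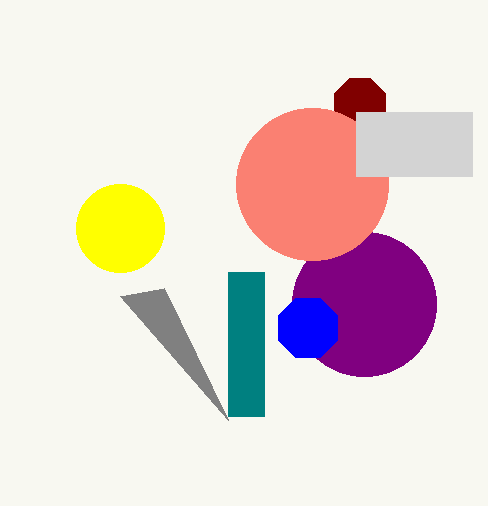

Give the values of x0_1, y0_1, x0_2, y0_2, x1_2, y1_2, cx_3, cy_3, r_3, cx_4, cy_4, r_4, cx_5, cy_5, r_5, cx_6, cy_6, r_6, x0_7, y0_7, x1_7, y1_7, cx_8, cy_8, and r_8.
x0_1 = 164; y0_1 = 288; x0_2 = 228; y0_2 = 272; x1_2 = 264; y1_2 = 416; cx_3 = 364; cy_3 = 304; r_3 = 72; cx_4 = 360; cy_4 = 104; r_4 = 28; cx_5 = 308; cy_5 = 328; r_5 = 32; cx_6 = 312; cy_6 = 184; r_6 = 76; x0_7 = 356; y0_7 = 112; x1_7 = 472; y1_7 = 176; cx_8 = 120; cy_8 = 228; r_8 = 44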